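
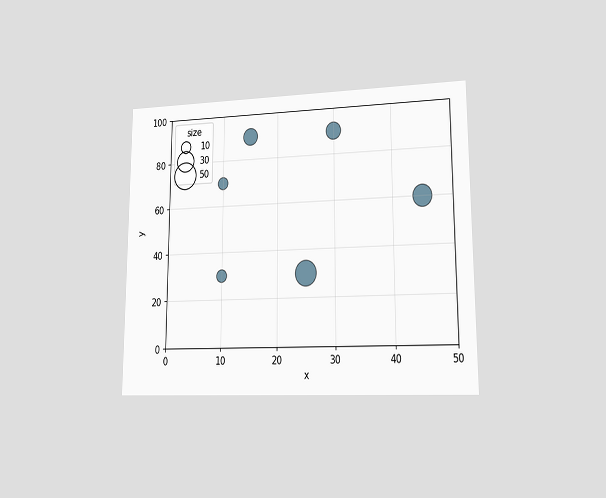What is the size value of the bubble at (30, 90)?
The chart is viewed at a slight angle. Matching the bubble at (30, 90) against the size legend gives 20.

20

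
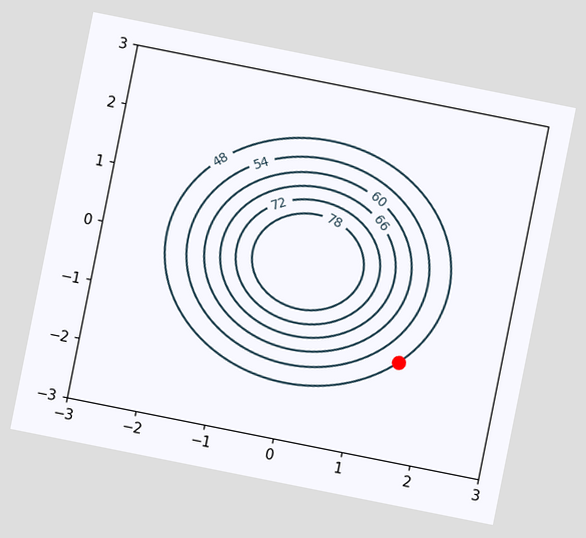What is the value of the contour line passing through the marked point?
48

The chart is tilted about 11° clockwise. The marked point sits on the contour labelled 48.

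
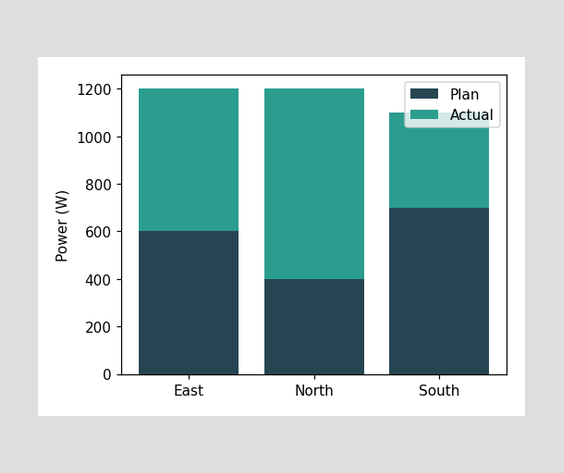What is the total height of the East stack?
The East stack's top reaches 1200W on the y-axis.

1200W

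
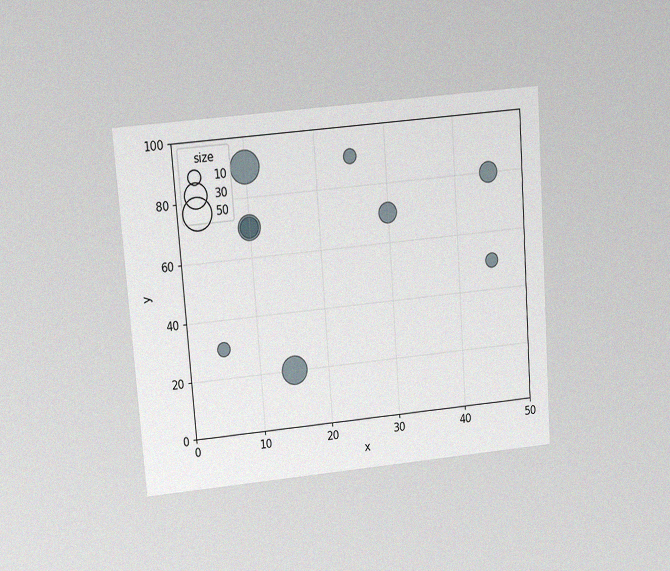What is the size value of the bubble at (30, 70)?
20

The chart is tilted about 4° counter-clockwise and viewed slightly from above, with some photo noise. Matching the bubble at (30, 70) against the size legend gives 20.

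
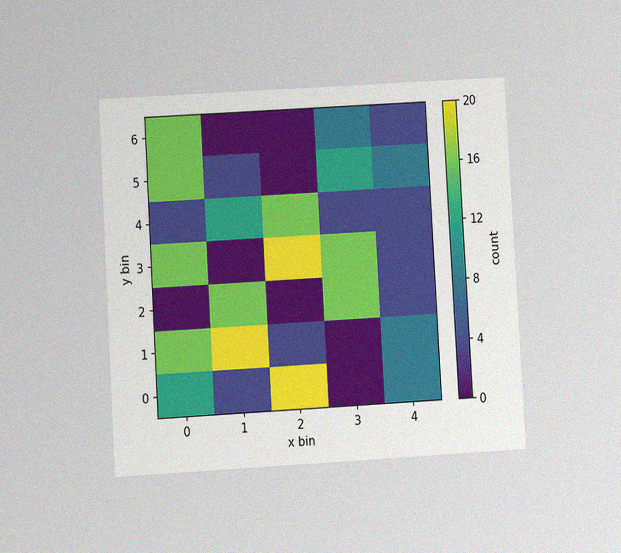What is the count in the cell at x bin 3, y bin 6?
8

The chart is tilted about 3° counter-clockwise and viewed at a slight angle, with some photo noise. Matching the cell (3, 6) against the colorbar gives 8.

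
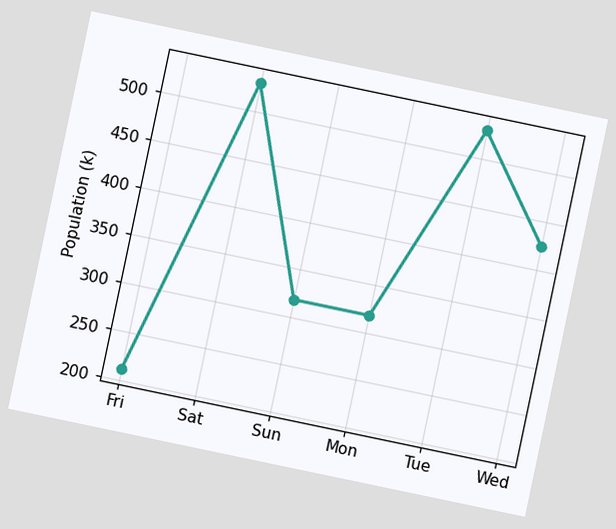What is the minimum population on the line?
212k

The chart is tilted about 12° clockwise. The lowest point is at Fri, and reading across to the y-axis gives 212k.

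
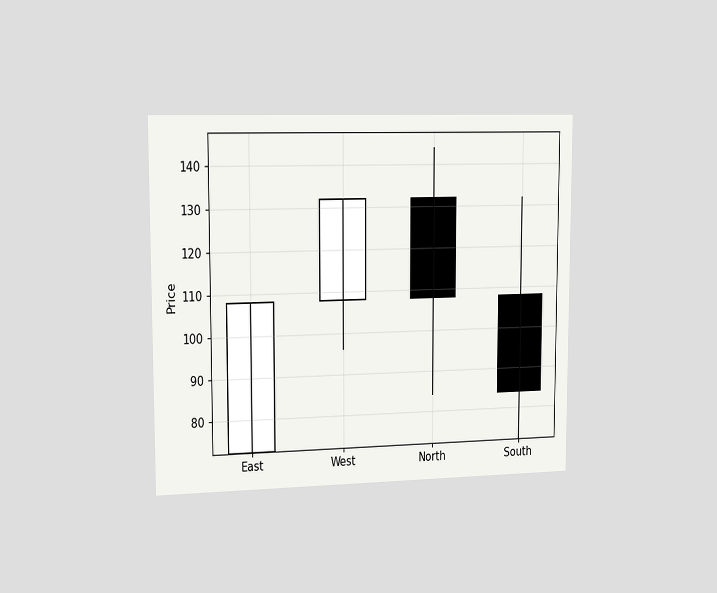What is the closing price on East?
108

The chart is viewed slightly from the left. The East candle closes at 108.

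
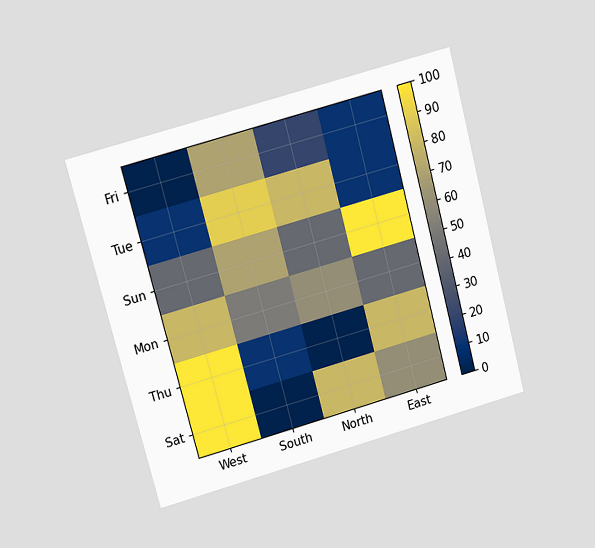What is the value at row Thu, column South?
10

The chart is tilted about 15° counter-clockwise and viewed at a slight angle. Matching cell (Thu, South) against the colorbar gives 10.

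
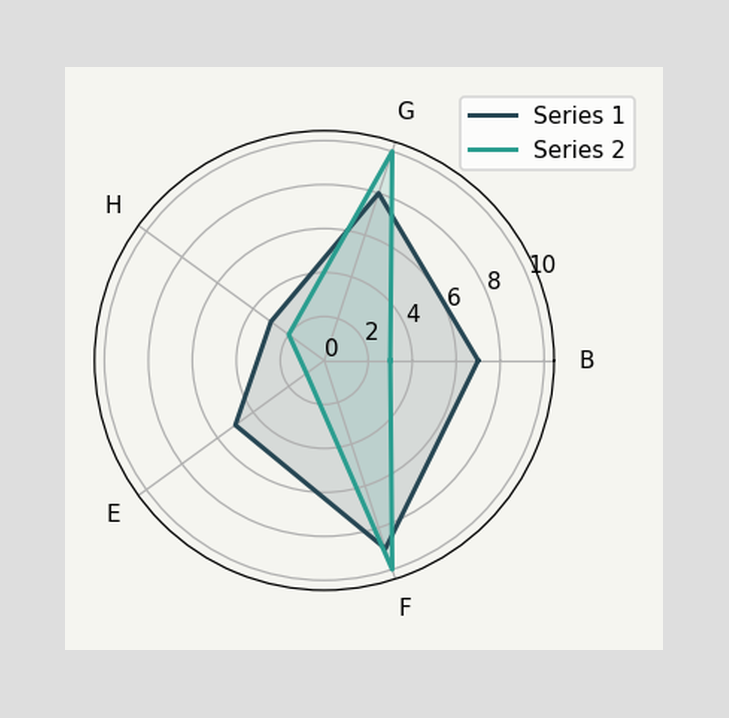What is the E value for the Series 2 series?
On the E axis, Series 2 reaches 1.

1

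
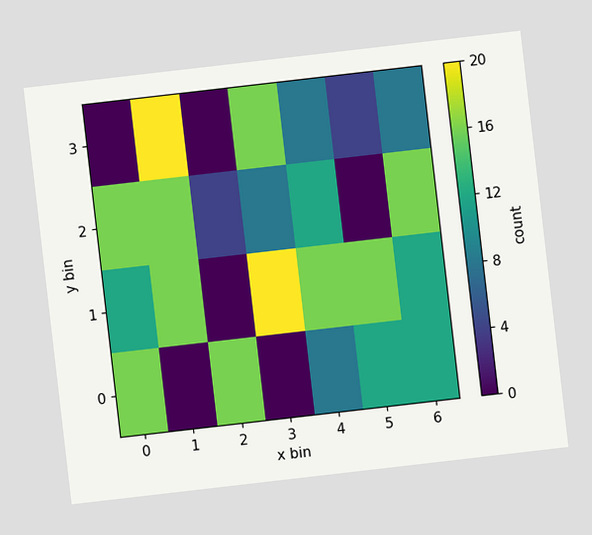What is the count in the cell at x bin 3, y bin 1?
The chart is tilted about 7° counter-clockwise. Matching the cell (3, 1) against the colorbar gives 20.

20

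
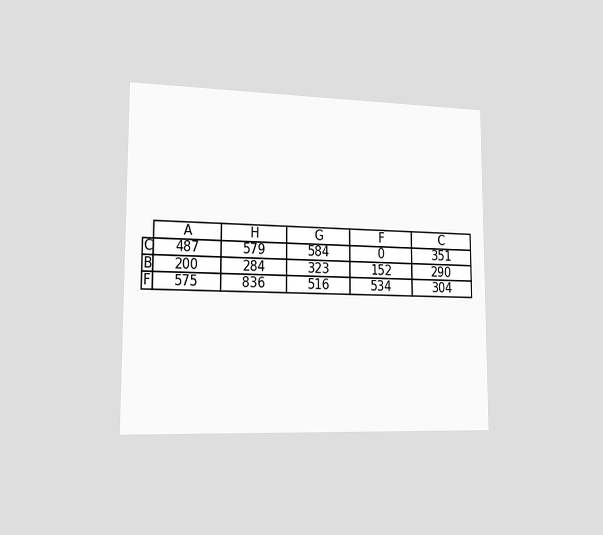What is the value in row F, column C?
The chart is viewed slightly from the left. The (F, C) cell reads 304.

304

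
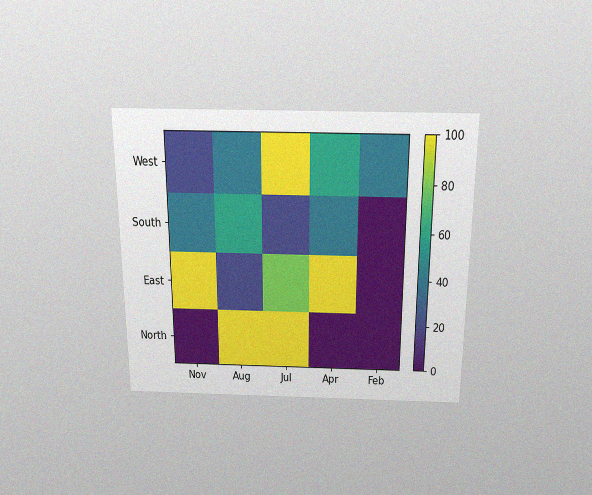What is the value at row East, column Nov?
100

The chart is viewed slightly from above, with some photo noise. Matching cell (East, Nov) against the colorbar gives 100.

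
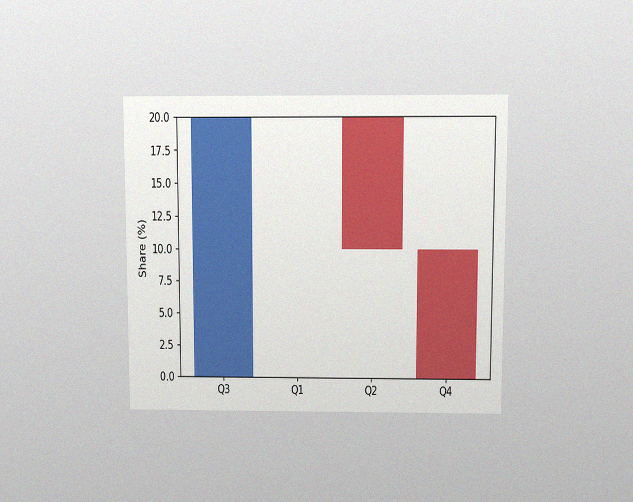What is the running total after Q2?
The chart is viewed at a slight angle, with some photo noise. After Q2 the running total reaches 10%.

10%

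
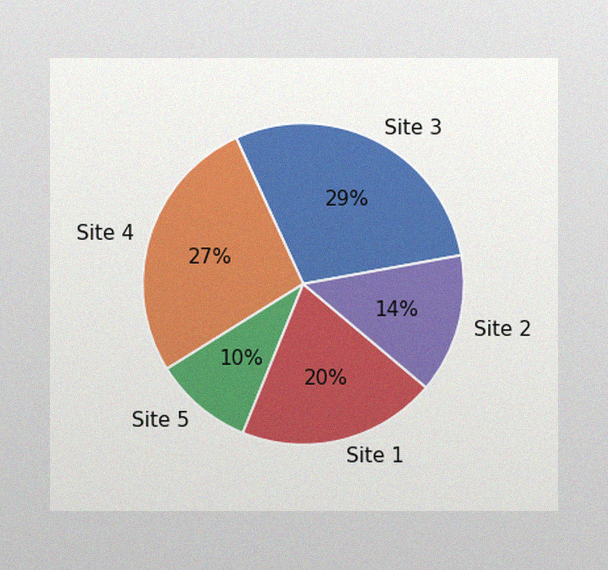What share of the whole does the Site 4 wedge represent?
The image has some photo noise and uneven lighting. The Site 4 slice takes up 27% of the pie.

27%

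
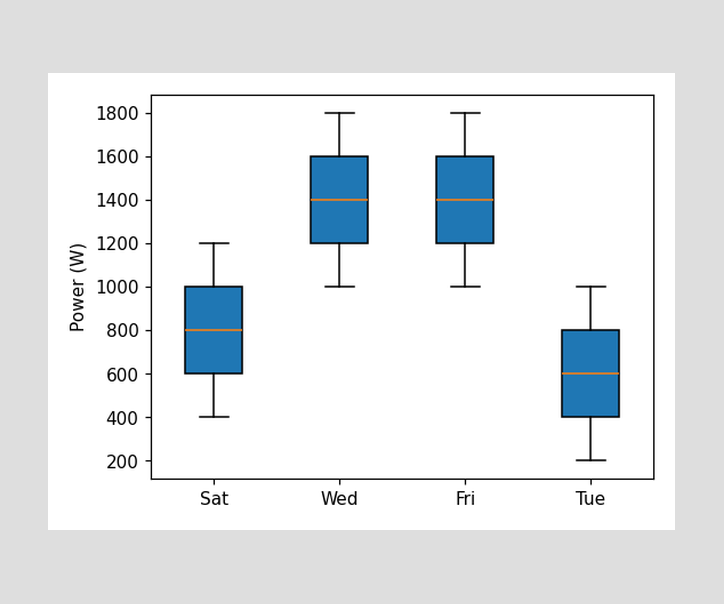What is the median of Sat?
The median line in the Sat box sits at 800W.

800W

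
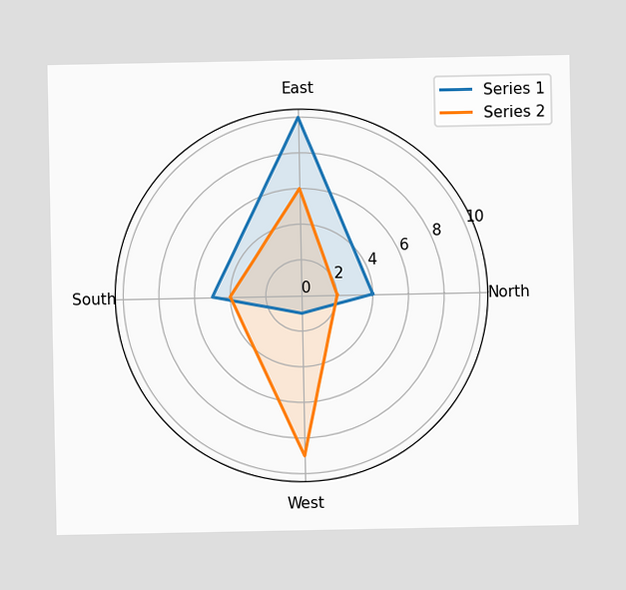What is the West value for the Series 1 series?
1

On the West axis, Series 1 reaches 1.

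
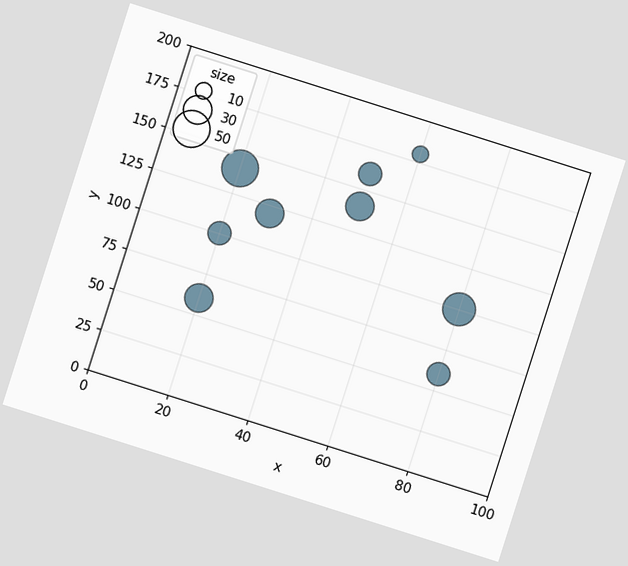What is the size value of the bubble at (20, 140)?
50

The chart is tilted about 18° clockwise. Matching the bubble at (20, 140) against the size legend gives 50.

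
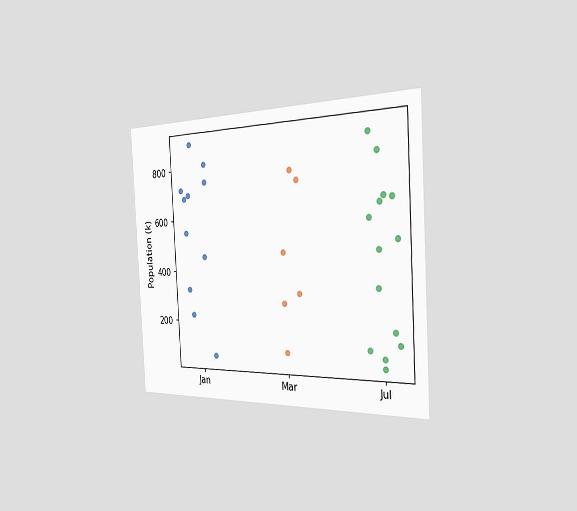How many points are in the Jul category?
14

The chart is tilted about 3° counter-clockwise and viewed slightly from the right. Counting the markers in the Jul column gives 14.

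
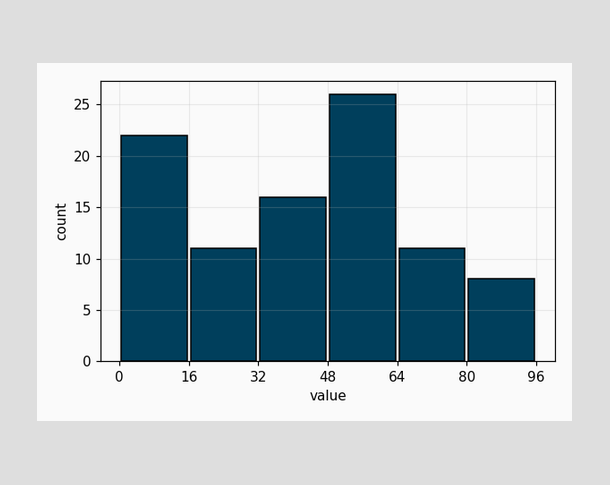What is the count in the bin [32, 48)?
16

The [32, 48) bin has height 16.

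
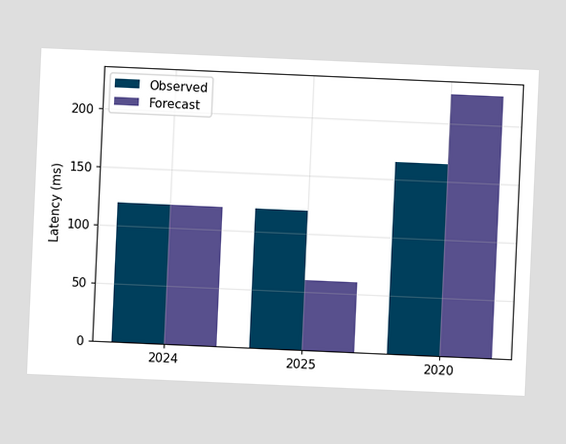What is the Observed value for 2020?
165ms

The chart is tilted about 3° clockwise. The Observed bar at 2020 reaches 165ms on the y-axis.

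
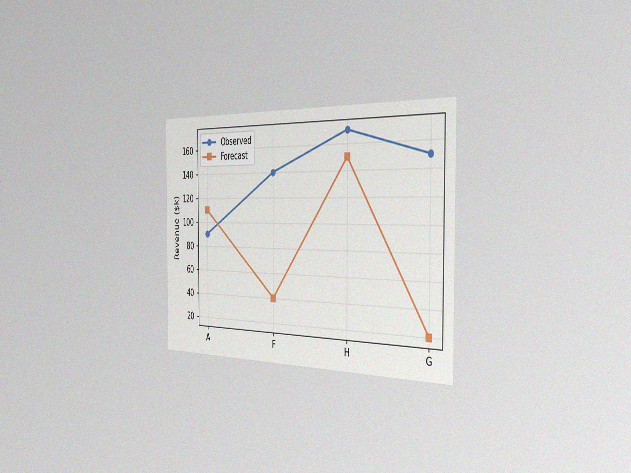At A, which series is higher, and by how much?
The chart is viewed slightly from the right, with some photo noise. At A, Forecast sits above the other line by $20k.

Forecast, by $20k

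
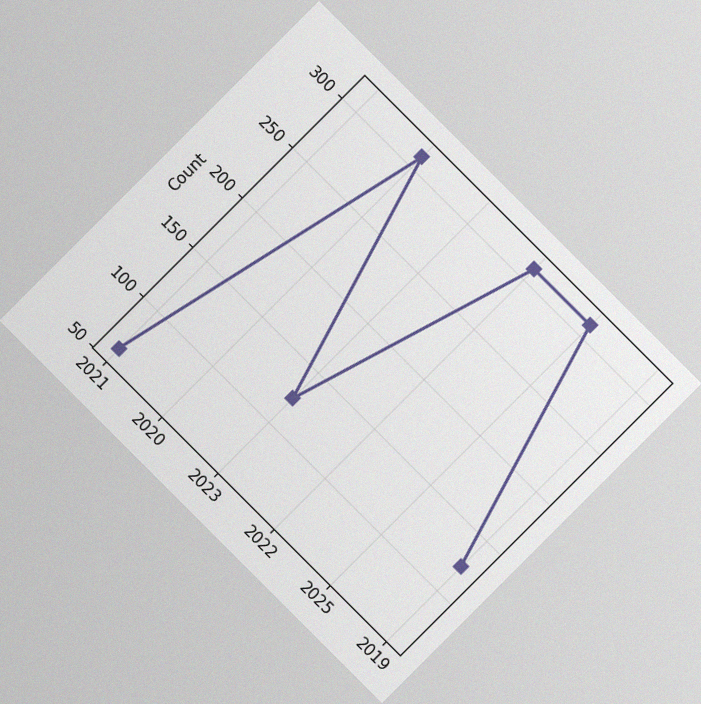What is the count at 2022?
310

The chart is tilted about 45° clockwise, with some photo noise. At 2022, the line is at 310.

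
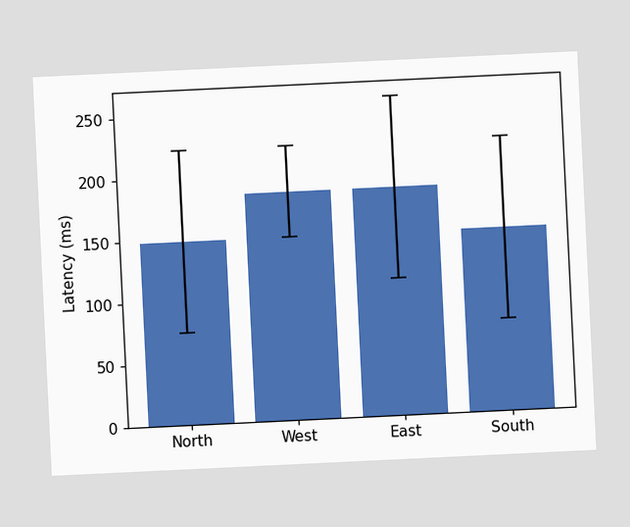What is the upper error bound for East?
The chart is tilted about 3° counter-clockwise. The East bar's upper whisker reaches 259ms.

259ms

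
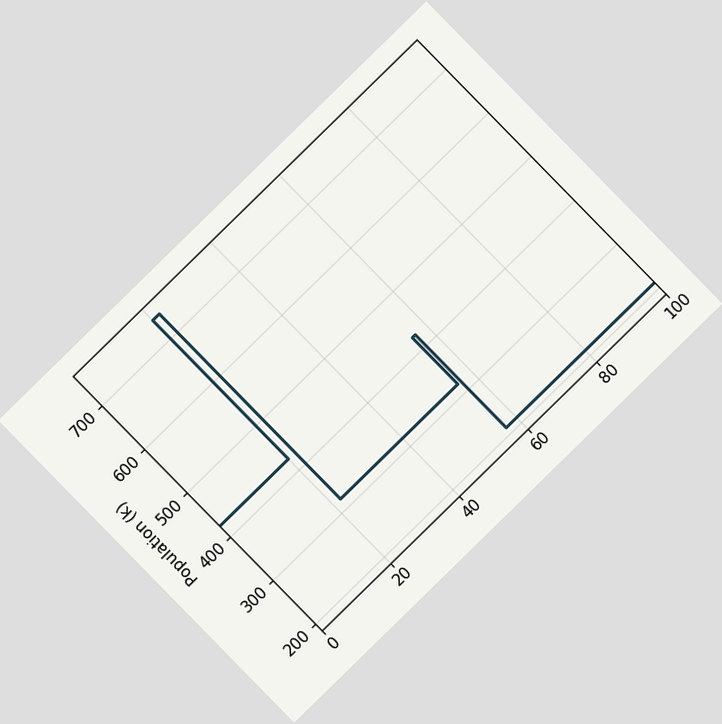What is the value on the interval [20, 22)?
742k

The chart is tilted about 44° counter-clockwise. On [20, 22) the step sits at 742k.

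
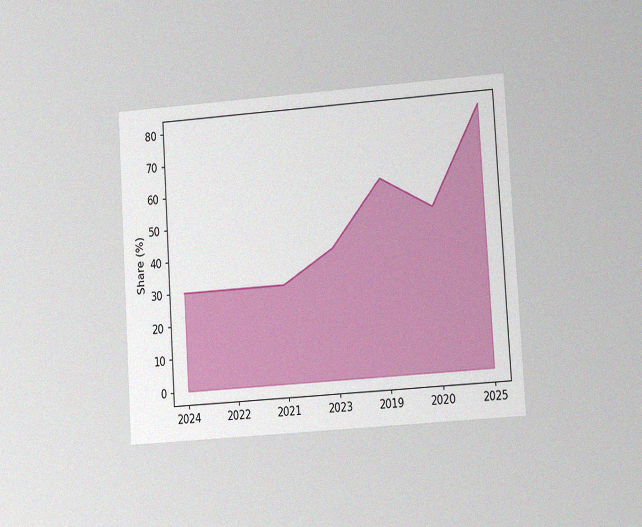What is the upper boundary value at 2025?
The chart is tilted about 4° counter-clockwise and viewed at a slight angle, with some photo noise. At 2025 the upper boundary is at 80%.

80%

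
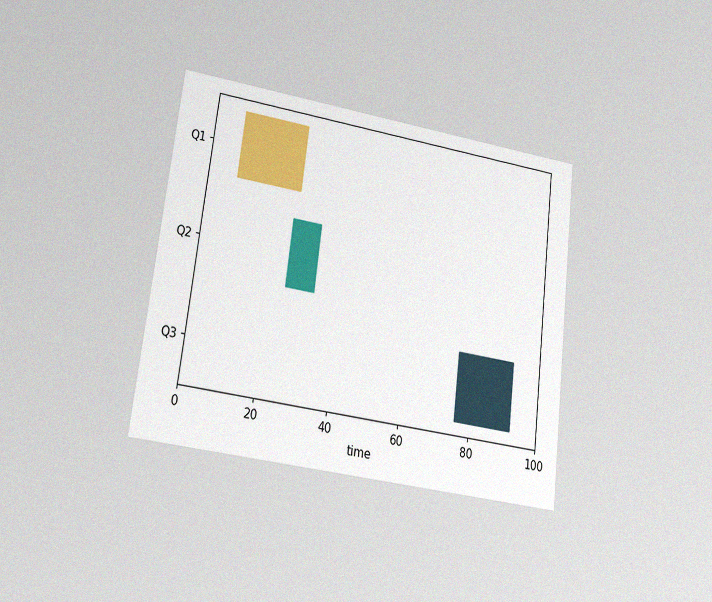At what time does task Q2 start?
25

The chart is tilted about 7° clockwise and viewed at a slight angle, with some photo noise. The Q2 bar begins at t=25.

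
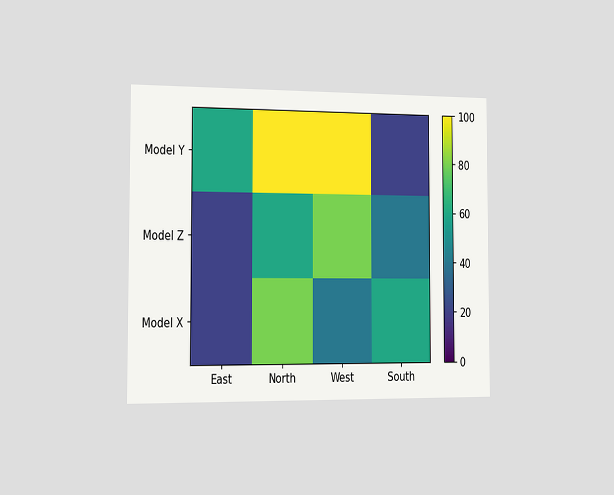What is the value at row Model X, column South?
60

The chart is viewed slightly from the left. Matching cell (Model X, South) against the colorbar gives 60.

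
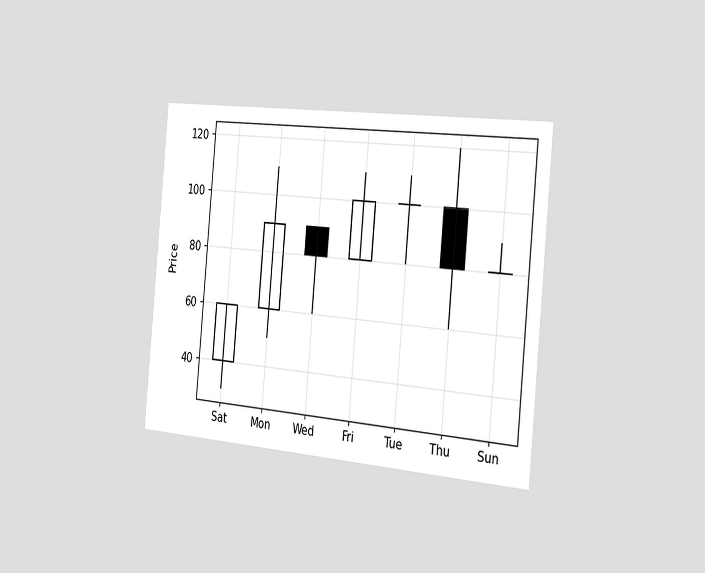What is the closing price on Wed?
The chart is tilted about 5° clockwise and viewed slightly from the right. The Wed candle closes at 80.

80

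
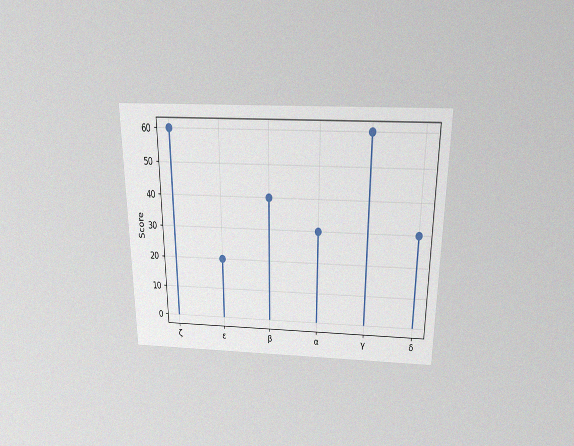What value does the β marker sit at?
The chart is viewed slightly from above, with some photo noise. The β marker sits at 40.

40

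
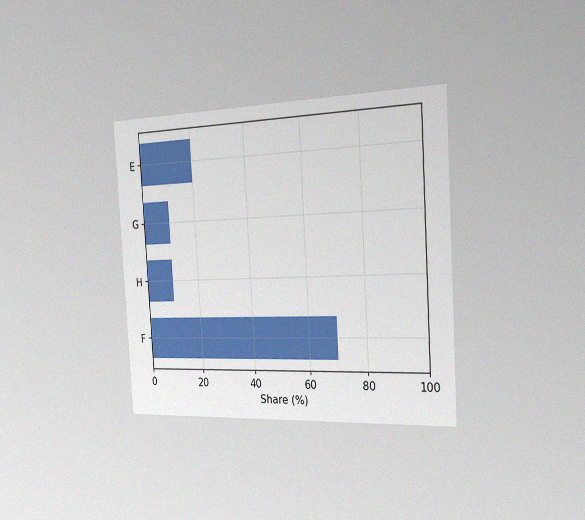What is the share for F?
70%

The chart is tilted about 3° counter-clockwise and viewed slightly from the right, with some photo noise. Reading along the chart's x-axis, the F bar reaches 70%.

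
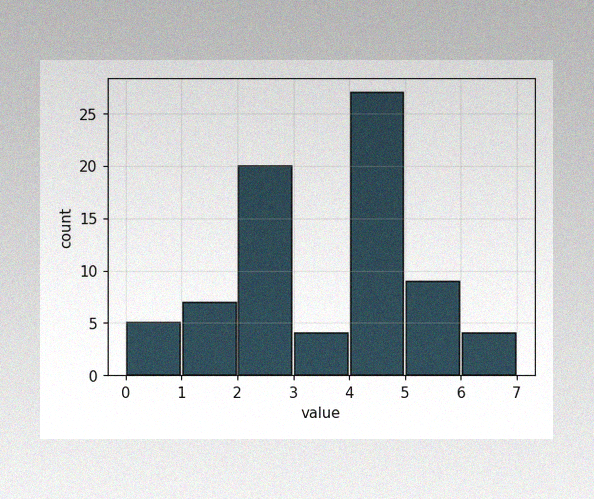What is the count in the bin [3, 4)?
The image has some photo noise and uneven lighting. The [3, 4) bin has height 4.

4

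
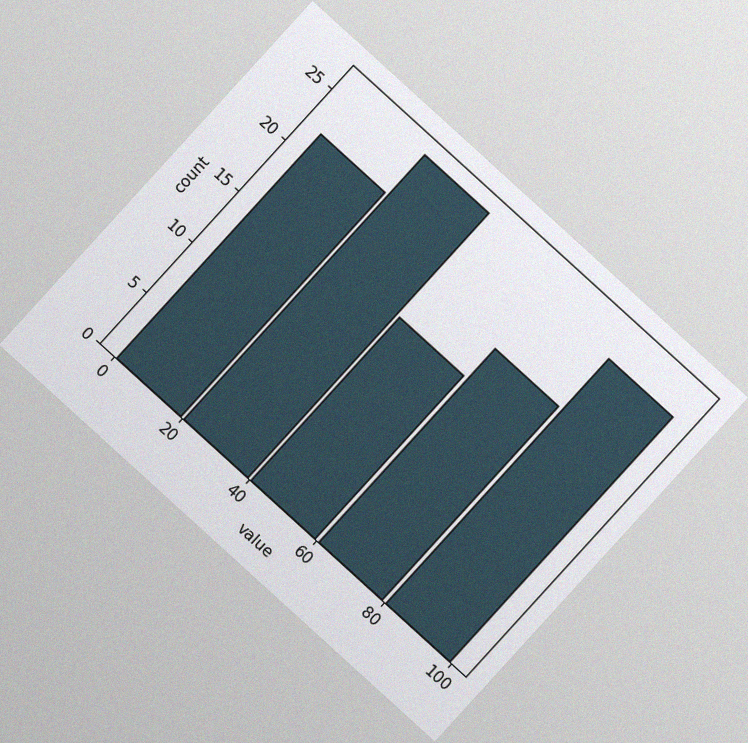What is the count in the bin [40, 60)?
The chart is tilted about 42° clockwise, with some photo noise. The [40, 60) bin has height 16.

16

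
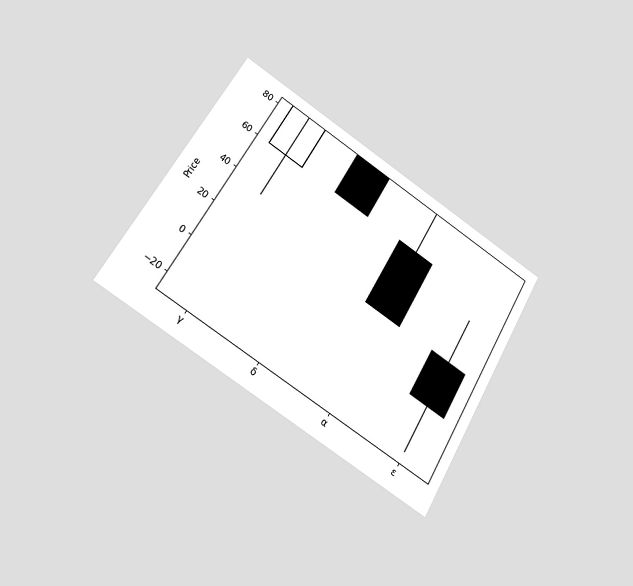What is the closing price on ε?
The chart is tilted about 31° clockwise and viewed at a slight angle. The ε candle closes at 0.

0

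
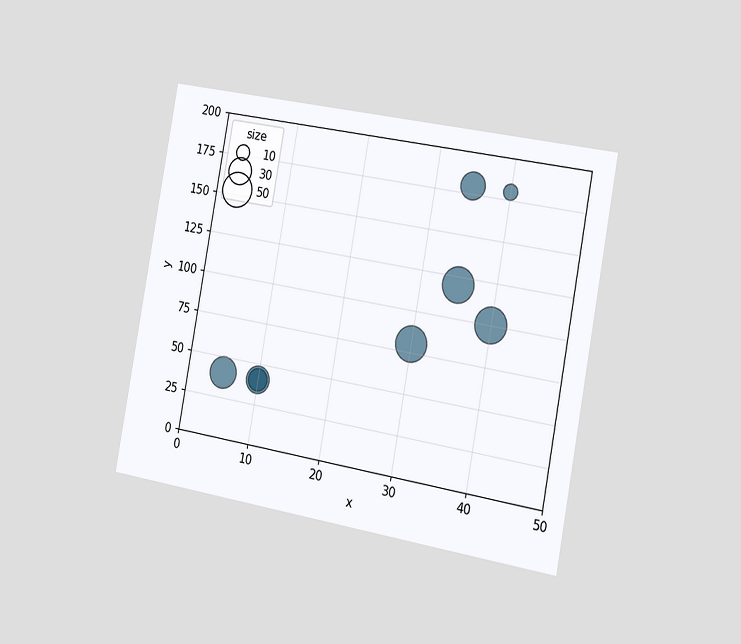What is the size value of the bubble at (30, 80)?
The chart is tilted about 10° clockwise and viewed slightly from the right. Matching the bubble at (30, 80) against the size legend gives 50.

50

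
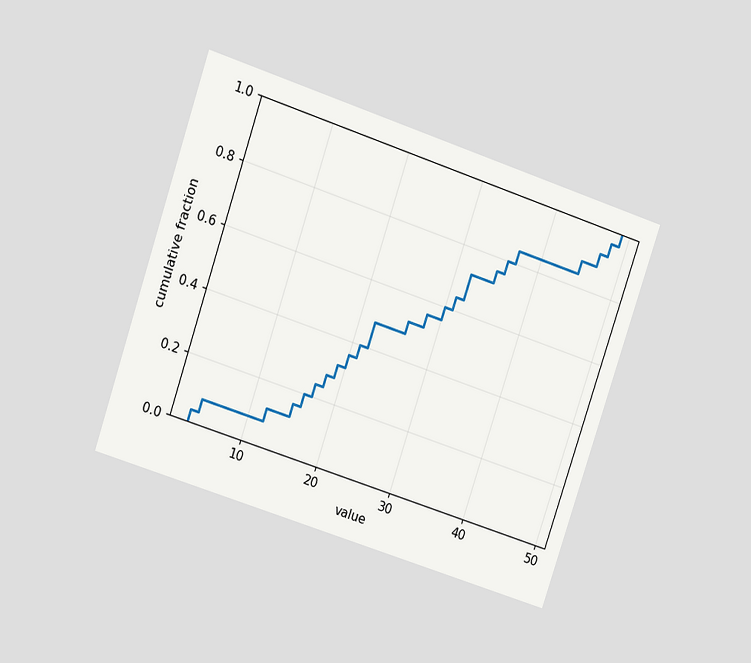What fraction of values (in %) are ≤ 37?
The chart is tilted about 19° clockwise and viewed at a slight angle. At x=37 the ECDF step is at 84%.

84%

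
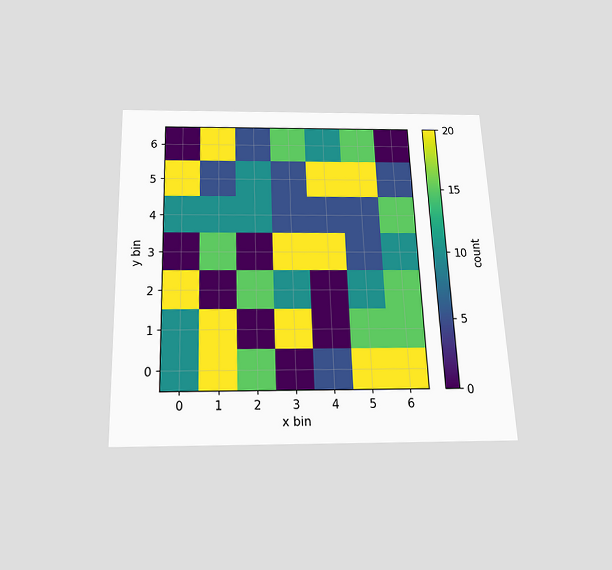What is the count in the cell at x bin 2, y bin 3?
The chart is tilted about 2° counter-clockwise and viewed slightly from below. Matching the cell (2, 3) against the colorbar gives 0.

0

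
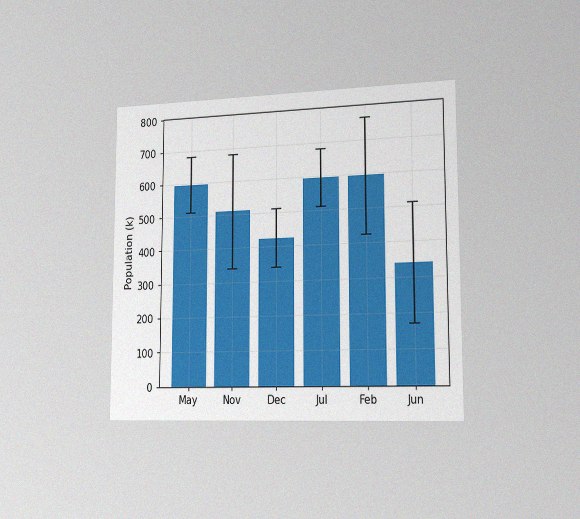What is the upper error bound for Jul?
680k

The chart is viewed slightly from the right, with some photo noise. The Jul bar's upper whisker reaches 680k.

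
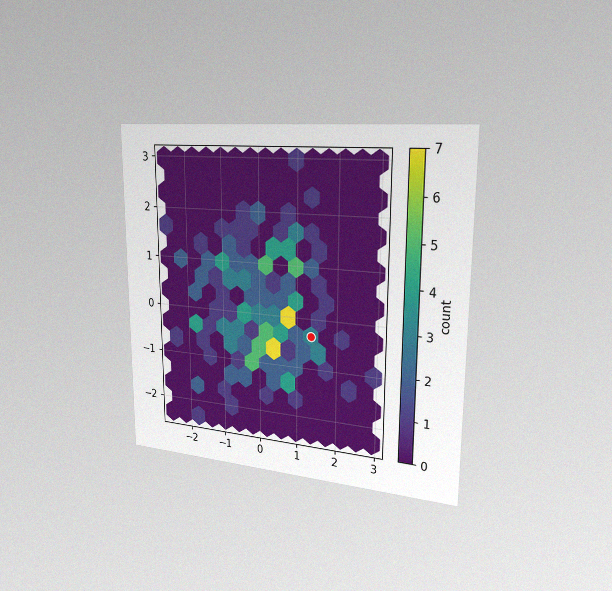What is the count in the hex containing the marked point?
3

The chart is viewed slightly from the right, with some photo noise. The marked hex reads 3 on the colorbar.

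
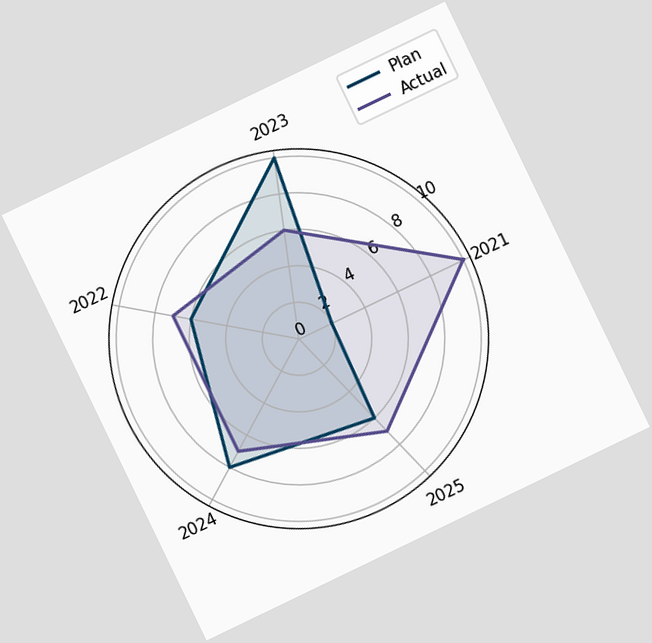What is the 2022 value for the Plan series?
The chart is tilted about 26° counter-clockwise. On the 2022 axis, Plan reaches 6.

6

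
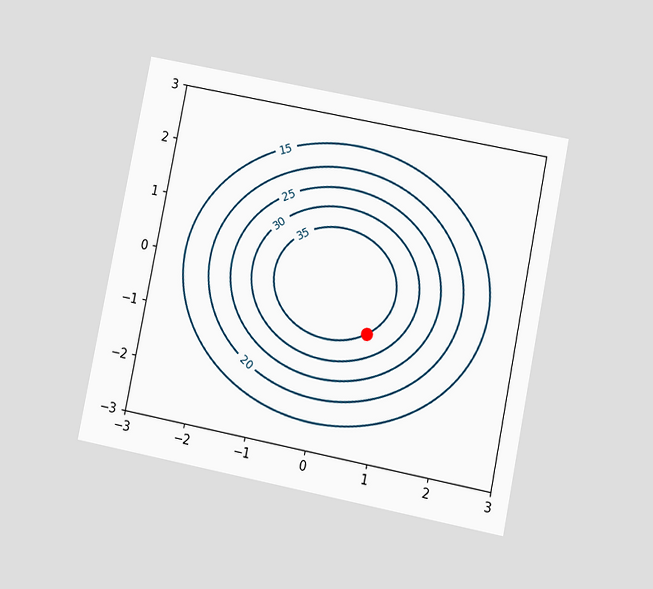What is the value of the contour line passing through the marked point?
The chart is tilted about 11° clockwise and viewed at a slight angle. The marked point sits on the contour labelled 35.

35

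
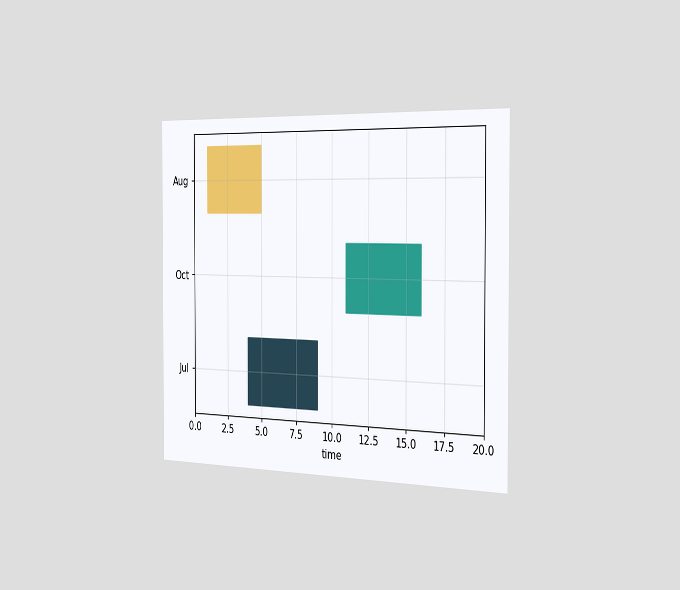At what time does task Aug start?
1

The chart is viewed slightly from the right. The Aug bar begins at t=1.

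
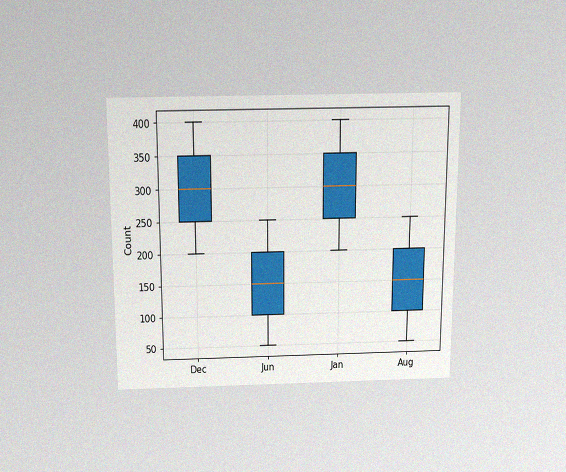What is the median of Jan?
The chart is viewed slightly from above, with some photo noise. The median line in the Jan box sits at 300.

300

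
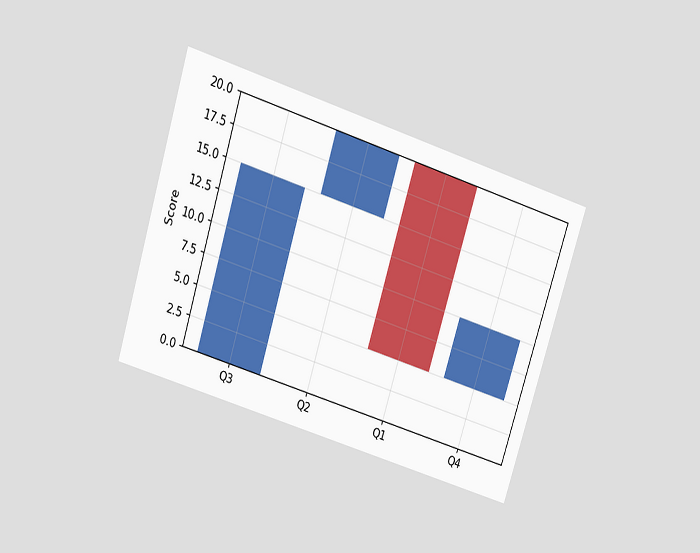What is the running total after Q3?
15

The chart is tilted about 17° clockwise and viewed slightly from above. After Q3 the running total reaches 15.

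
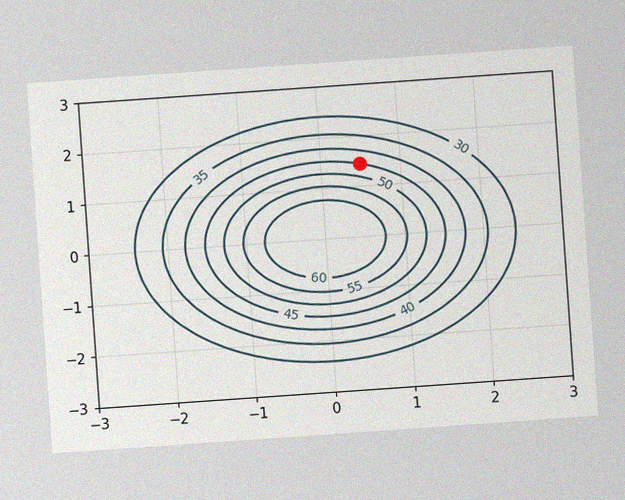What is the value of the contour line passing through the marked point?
45

The chart is tilted about 4° counter-clockwise, with some photo noise. The marked point sits on the contour labelled 45.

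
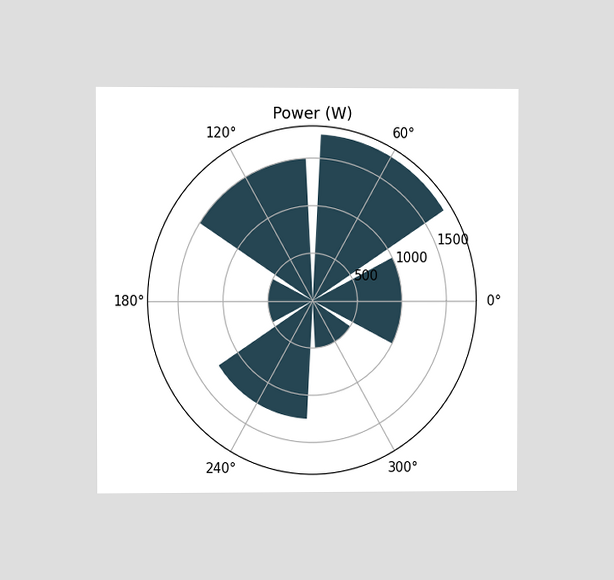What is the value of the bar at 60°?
1750W

The chart is viewed at a slight angle. The bar at 60° reaches 1750W on the radial axis.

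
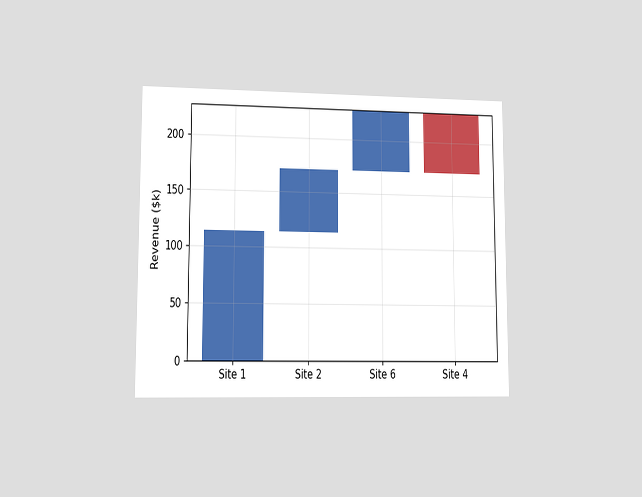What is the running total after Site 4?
The chart is viewed at a slight angle. After Site 4 the running total reaches $171k.

$171k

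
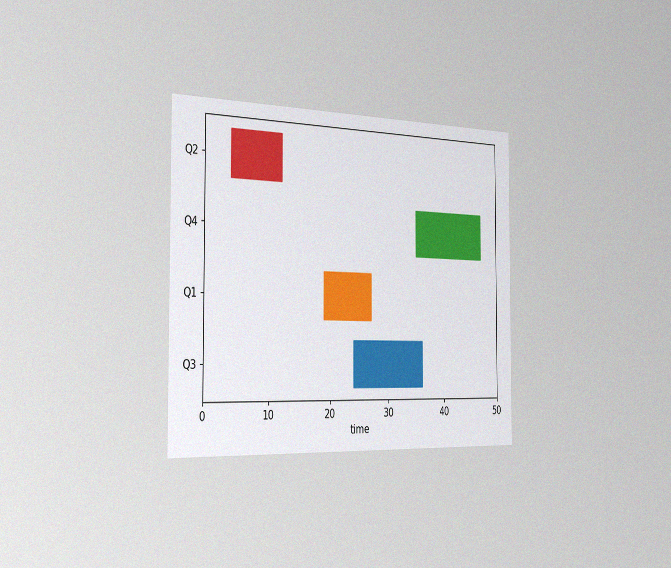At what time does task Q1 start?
19

The chart is viewed slightly from the left, with some photo noise. The Q1 bar begins at t=19.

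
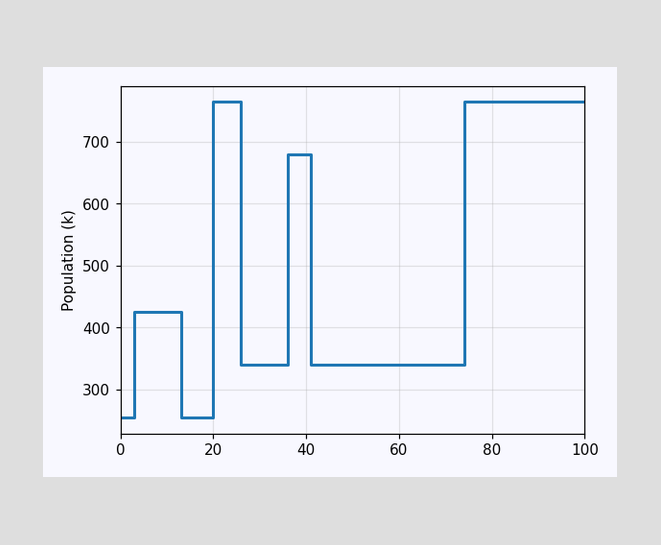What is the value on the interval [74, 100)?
765k

On [74, 100) the step sits at 765k.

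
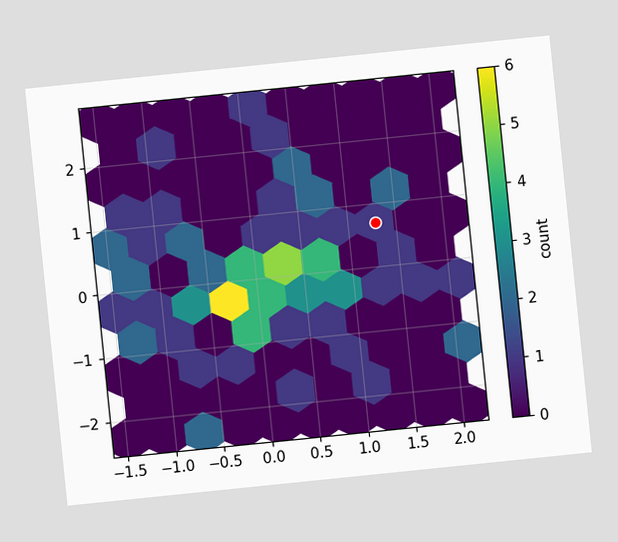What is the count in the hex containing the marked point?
1

The chart is tilted about 6° counter-clockwise. The marked hex reads 1 on the colorbar.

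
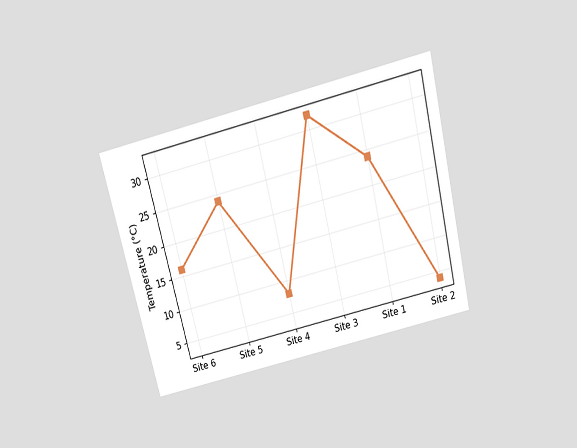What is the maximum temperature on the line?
32°C

The chart is tilted about 14° counter-clockwise and viewed slightly from above. The highest point is at Site 3, and reading across to the y-axis gives 32°C.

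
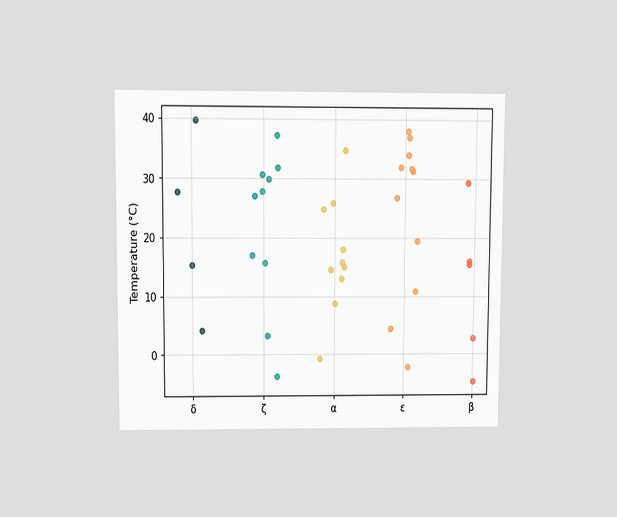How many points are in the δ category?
4

The chart is viewed at a slight angle. Counting the markers in the δ column gives 4.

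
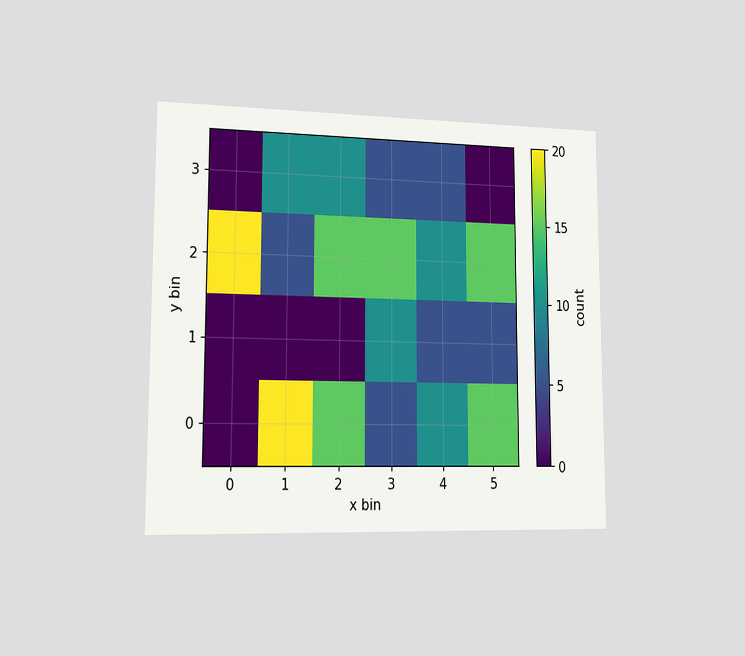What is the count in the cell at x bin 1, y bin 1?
0

The chart is viewed slightly from the left. Matching the cell (1, 1) against the colorbar gives 0.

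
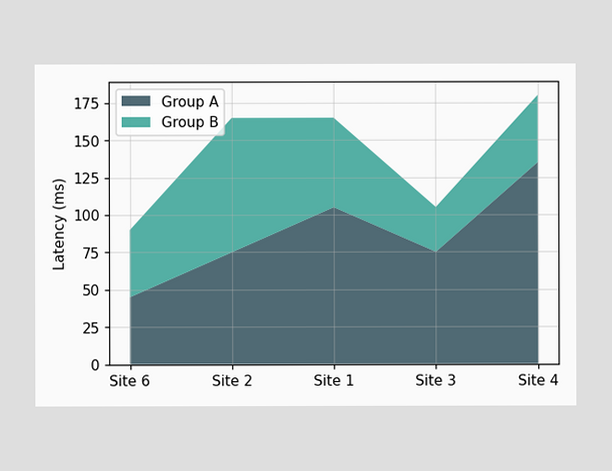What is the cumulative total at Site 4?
The stacked total at Site 4 reaches 180ms.

180ms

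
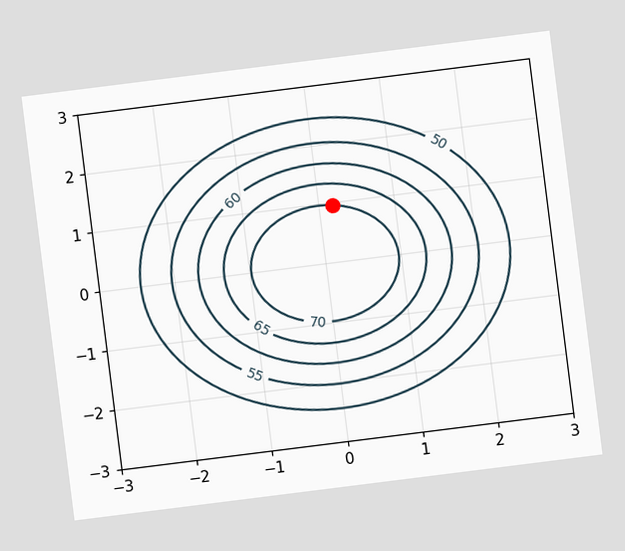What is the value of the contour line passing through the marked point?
70

The chart is tilted about 7° counter-clockwise. The marked point sits on the contour labelled 70.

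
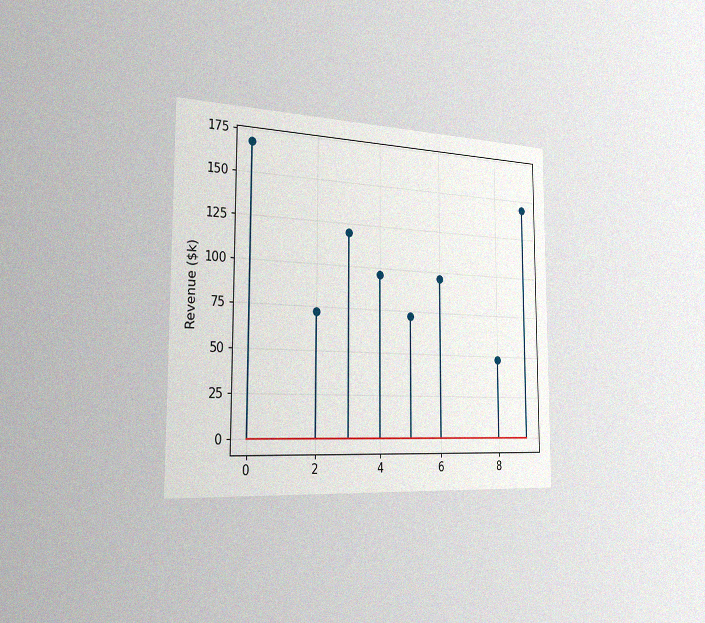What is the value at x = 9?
The chart is viewed slightly from the left, with some photo noise. The stem at x=9 reaches $144k.

$144k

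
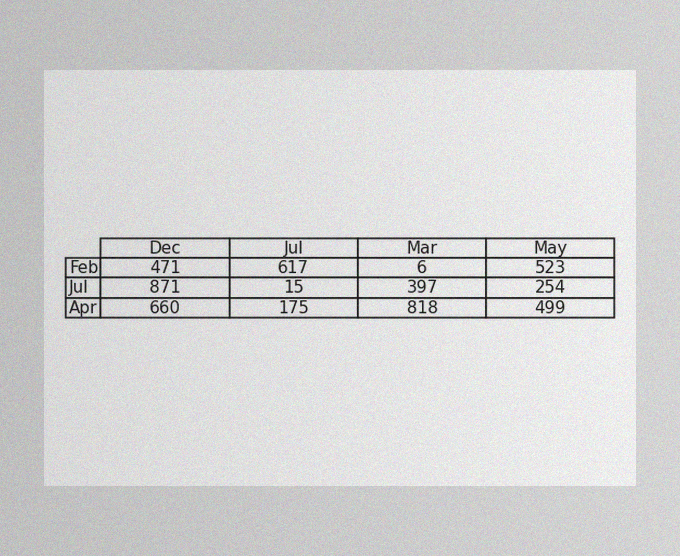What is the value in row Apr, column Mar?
818

The image has some photo noise and uneven lighting. The (Apr, Mar) cell reads 818.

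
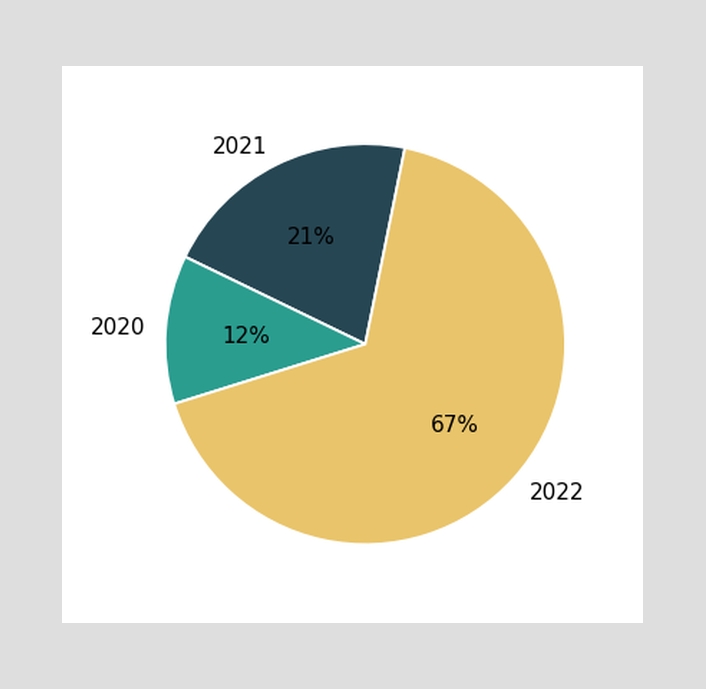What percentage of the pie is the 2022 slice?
67%

The 2022 slice takes up 67% of the pie.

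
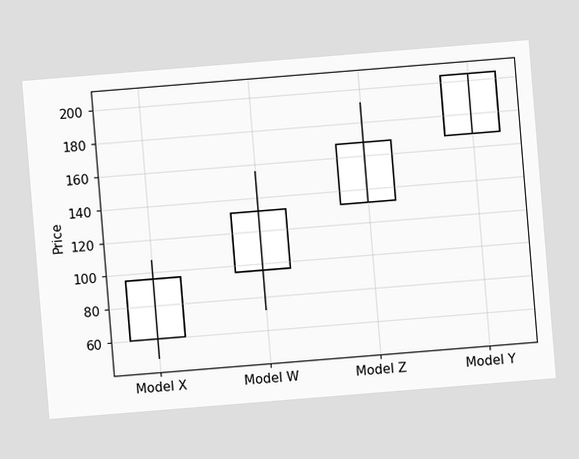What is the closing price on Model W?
132

The chart is tilted about 5° counter-clockwise. The Model W candle closes at 132.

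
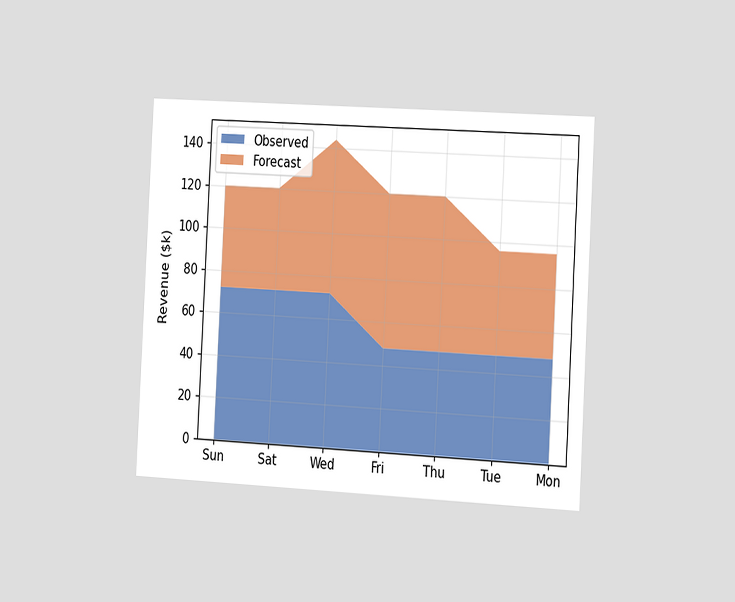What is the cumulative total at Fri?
$120k

The chart is tilted about 3° clockwise and viewed slightly from the right. The stacked total at Fri reaches $120k.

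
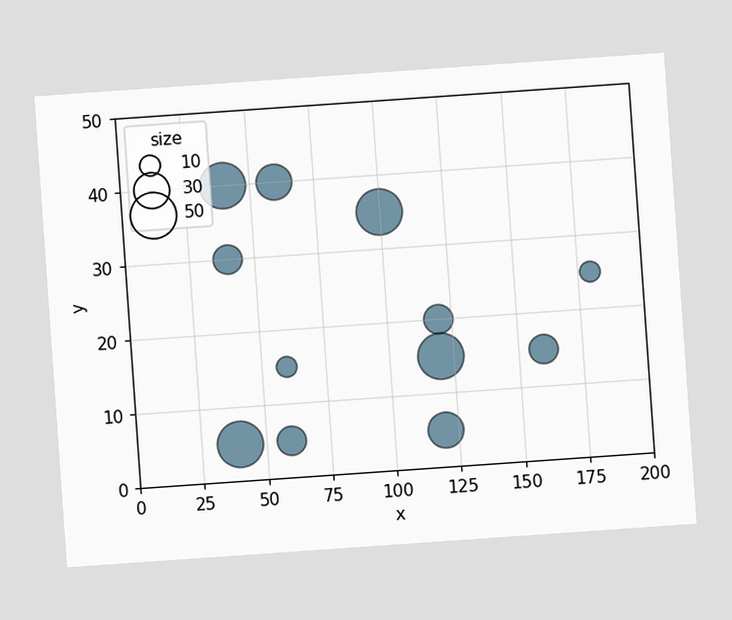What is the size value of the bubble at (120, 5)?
The chart is tilted about 4° counter-clockwise. Matching the bubble at (120, 5) against the size legend gives 30.

30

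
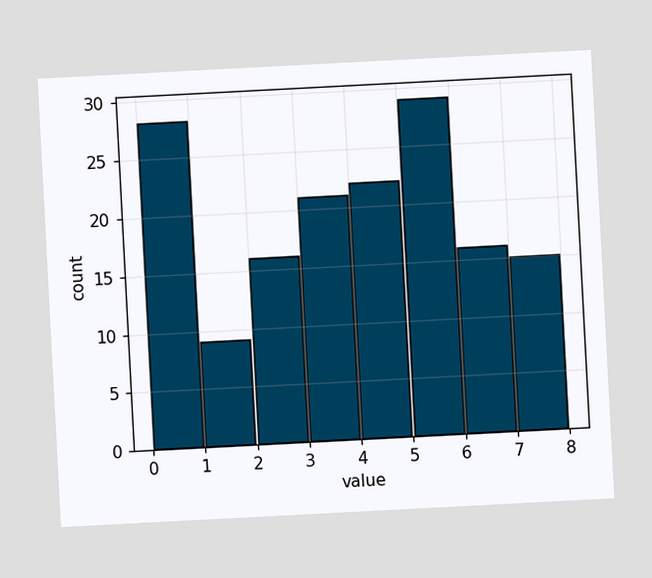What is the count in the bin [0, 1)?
The chart is tilted about 3° counter-clockwise. The [0, 1) bin has height 28.

28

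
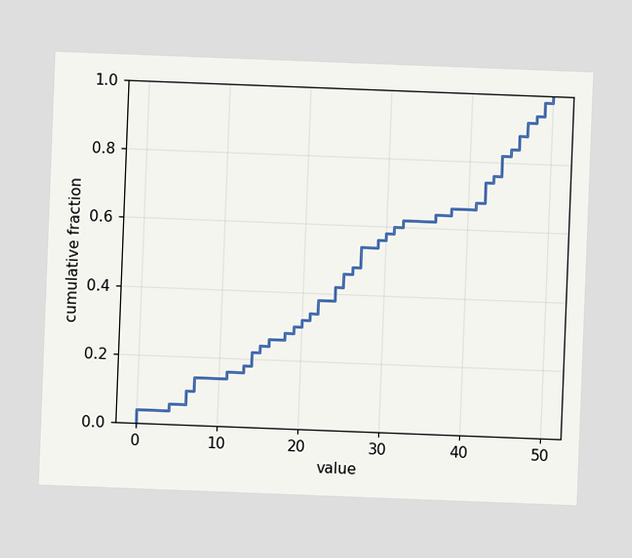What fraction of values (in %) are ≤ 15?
The chart is tilted about 2° clockwise. At x=15 the ECDF step is at 24%.

24%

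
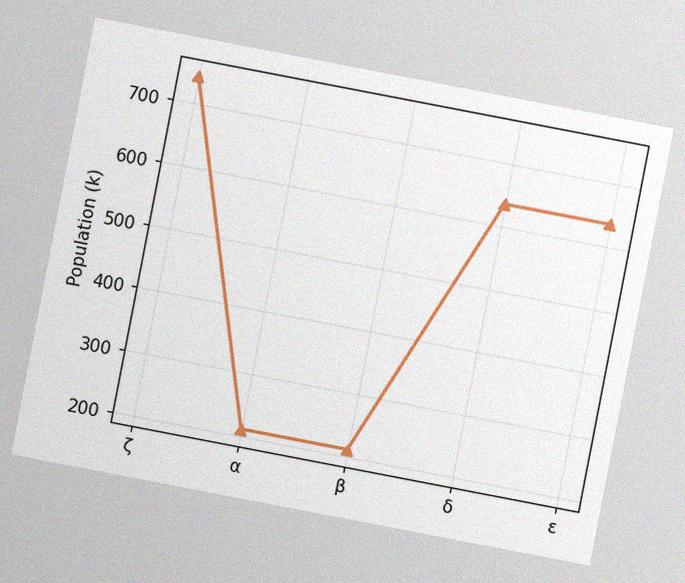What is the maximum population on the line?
742k

The chart is tilted about 11° clockwise, with some photo noise. The highest point is at ζ, and reading across to the y-axis gives 742k.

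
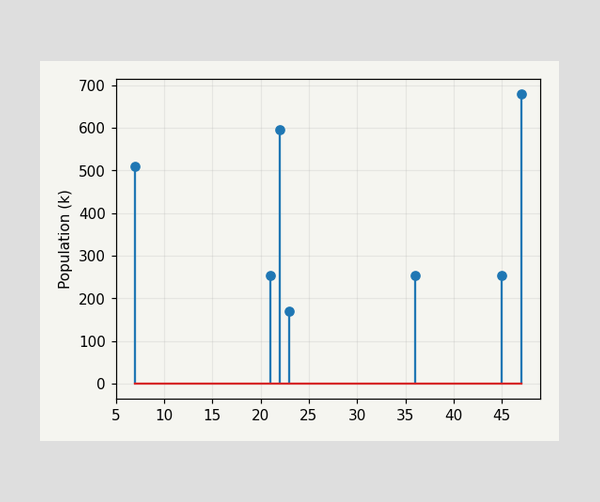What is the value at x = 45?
255k

The stem at x=45 reaches 255k.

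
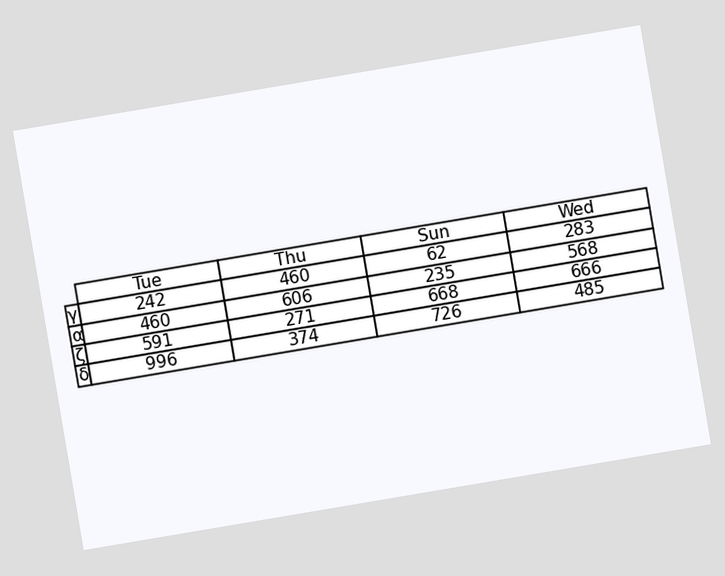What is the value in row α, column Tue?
The chart is tilted about 10° counter-clockwise. The (α, Tue) cell reads 460.

460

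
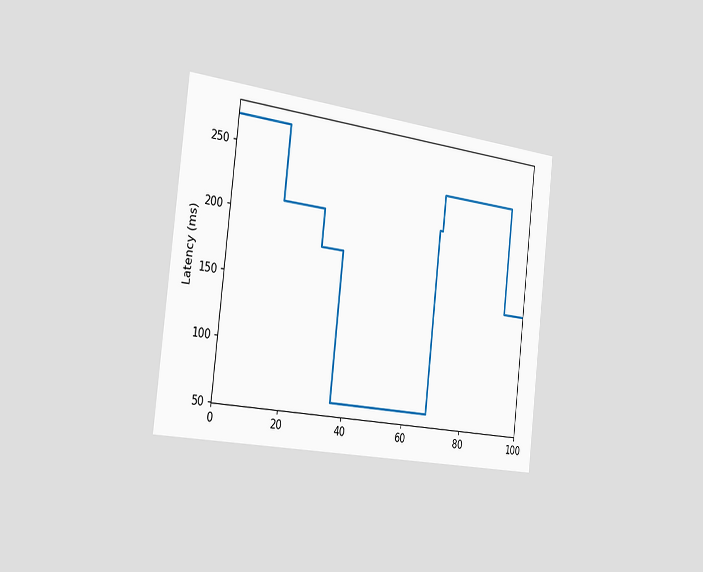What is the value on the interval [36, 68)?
60ms

The chart is tilted about 7° clockwise and viewed slightly from the left. On [36, 68) the step sits at 60ms.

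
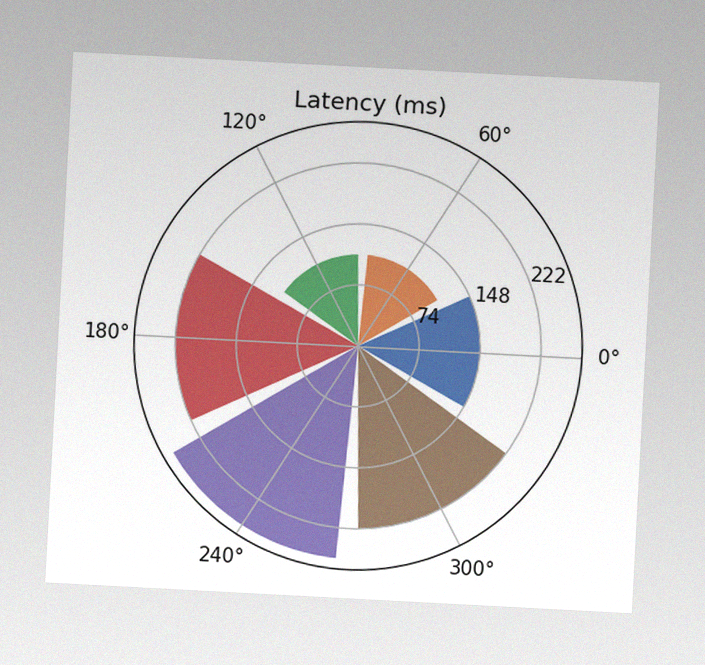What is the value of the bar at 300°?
222ms

The chart is tilted about 3° clockwise, with some photo noise. The bar at 300° reaches 222ms on the radial axis.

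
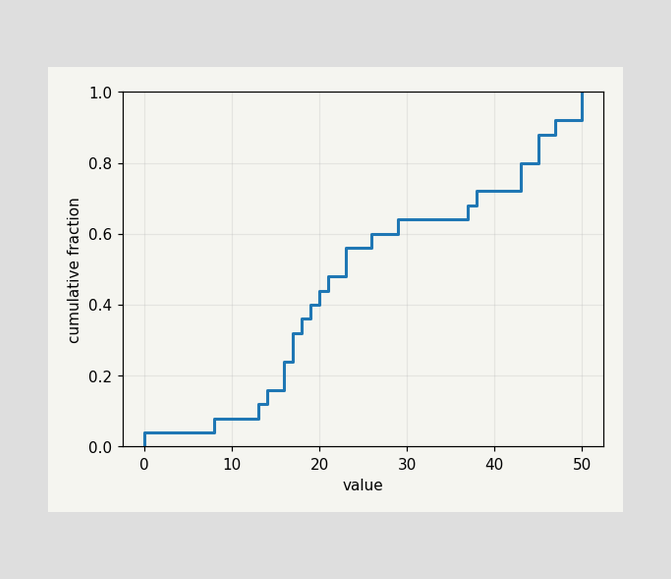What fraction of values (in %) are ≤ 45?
88%

At x=45 the ECDF step is at 88%.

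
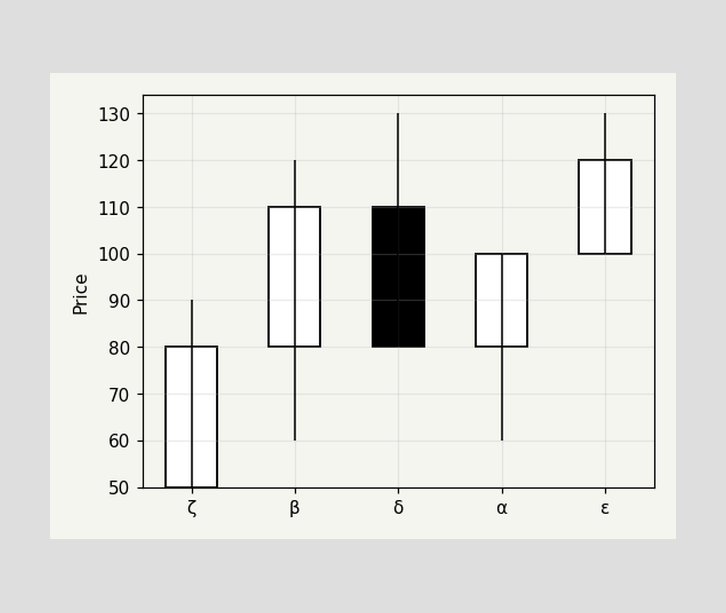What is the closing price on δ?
The δ candle closes at 80.

80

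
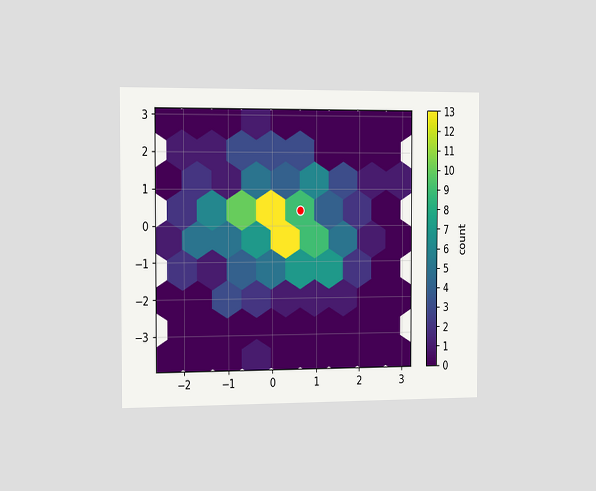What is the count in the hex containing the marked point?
9

The chart is viewed slightly from the left. The marked hex reads 9 on the colorbar.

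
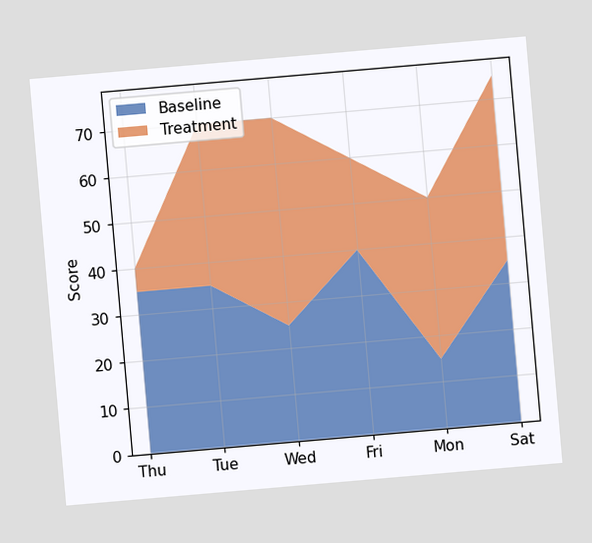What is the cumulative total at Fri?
The chart is tilted about 5° counter-clockwise. The stacked total at Fri reaches 60.

60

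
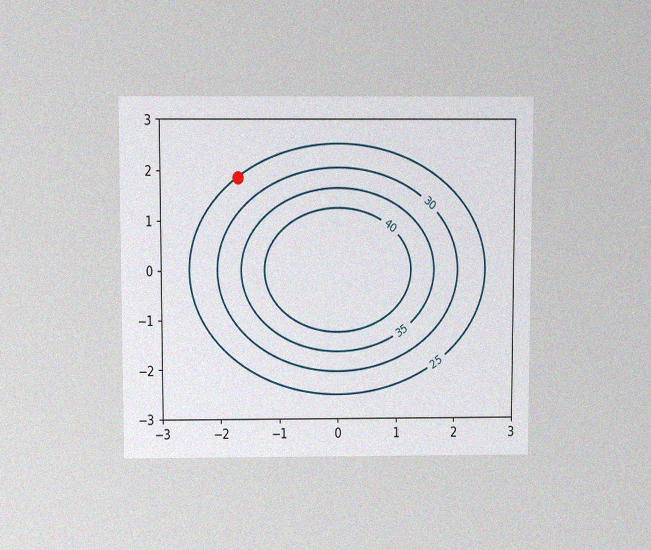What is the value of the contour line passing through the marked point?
The chart is viewed slightly from above, with some photo noise. The marked point sits on the contour labelled 25.

25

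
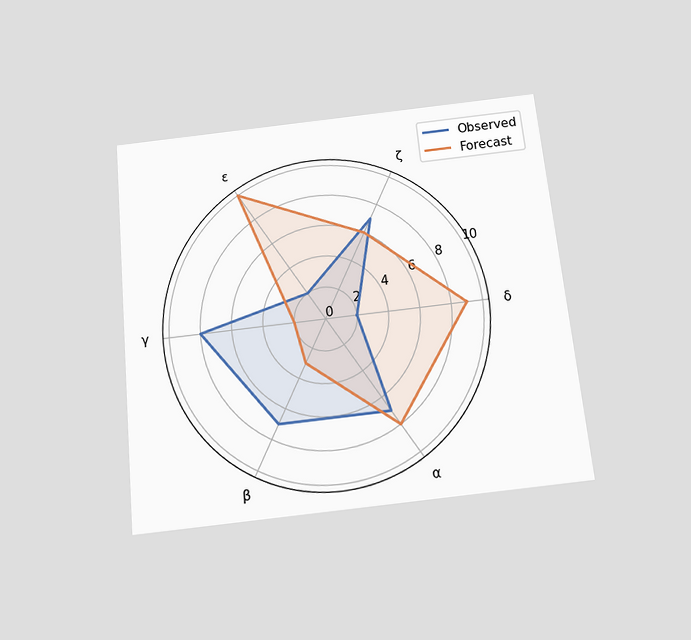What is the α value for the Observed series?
The chart is tilted about 6° counter-clockwise and viewed slightly from below. On the α axis, Observed reaches 7.

7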